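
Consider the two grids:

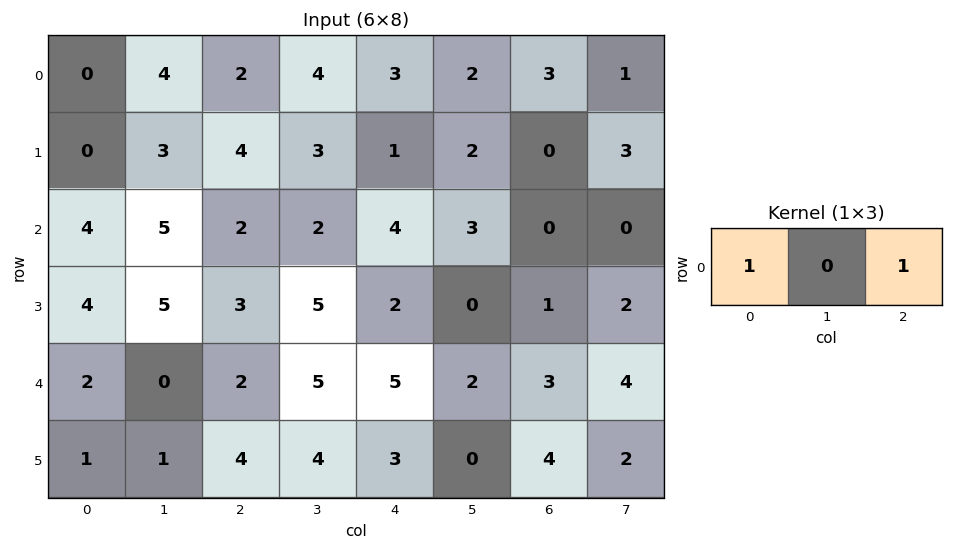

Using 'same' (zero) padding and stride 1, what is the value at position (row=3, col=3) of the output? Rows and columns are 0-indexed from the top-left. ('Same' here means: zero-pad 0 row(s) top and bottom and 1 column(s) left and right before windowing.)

The receptive field on the zero-padded input at this output position is [3 5 2]. Elementwise product with the kernel and sum: 3·1 + 2·1.

5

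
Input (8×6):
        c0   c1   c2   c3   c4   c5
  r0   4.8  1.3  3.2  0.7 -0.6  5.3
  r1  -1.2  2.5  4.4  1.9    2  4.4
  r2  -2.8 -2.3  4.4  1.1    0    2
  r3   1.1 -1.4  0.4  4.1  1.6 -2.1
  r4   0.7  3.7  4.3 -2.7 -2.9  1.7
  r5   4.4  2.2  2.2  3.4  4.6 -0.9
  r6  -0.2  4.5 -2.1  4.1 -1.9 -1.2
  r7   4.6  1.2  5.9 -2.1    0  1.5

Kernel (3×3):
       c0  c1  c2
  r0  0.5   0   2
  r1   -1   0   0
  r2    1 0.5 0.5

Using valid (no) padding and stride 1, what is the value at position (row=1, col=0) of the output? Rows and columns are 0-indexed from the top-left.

11.6

The receptive field on the input at this output position is [-1.2 2.5 4.4 / -2.8 -2.3 4.4 / 1.1 -1.4 0.4]. Elementwise product with the kernel and sum: -1.2·0.5 + 4.4·2 + -2.8·-1 + 1.1·1 + -1.4·0.5 + 0.4·0.5.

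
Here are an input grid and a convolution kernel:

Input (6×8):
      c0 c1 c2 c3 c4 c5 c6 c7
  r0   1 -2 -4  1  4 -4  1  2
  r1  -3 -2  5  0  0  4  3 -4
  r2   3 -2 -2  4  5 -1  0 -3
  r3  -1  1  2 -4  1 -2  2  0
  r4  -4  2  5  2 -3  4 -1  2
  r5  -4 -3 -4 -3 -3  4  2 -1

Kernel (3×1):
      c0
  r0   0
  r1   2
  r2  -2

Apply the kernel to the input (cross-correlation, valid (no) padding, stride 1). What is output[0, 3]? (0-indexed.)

The receptive field on the input at this output position is [1 / 0 / 4]. Elementwise product with the kernel and sum: 0·2 + 4·-2.

-8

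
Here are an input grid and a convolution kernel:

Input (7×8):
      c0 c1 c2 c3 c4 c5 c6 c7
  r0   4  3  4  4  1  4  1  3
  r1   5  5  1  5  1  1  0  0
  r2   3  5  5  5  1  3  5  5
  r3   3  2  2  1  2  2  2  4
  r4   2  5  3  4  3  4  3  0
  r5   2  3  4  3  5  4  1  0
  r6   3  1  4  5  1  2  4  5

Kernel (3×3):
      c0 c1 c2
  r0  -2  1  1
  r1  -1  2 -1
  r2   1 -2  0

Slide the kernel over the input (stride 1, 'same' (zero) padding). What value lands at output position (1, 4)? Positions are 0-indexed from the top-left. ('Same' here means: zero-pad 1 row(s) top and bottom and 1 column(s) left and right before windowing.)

-4

The receptive field on the zero-padded input at this output position is [4 1 4 / 5 1 1 / 5 1 3]. Elementwise product with the kernel and sum: 4·-2 + 1·1 + 4·1 + 5·-1 + 1·2 + 1·-1 + 5·1 + 1·-2.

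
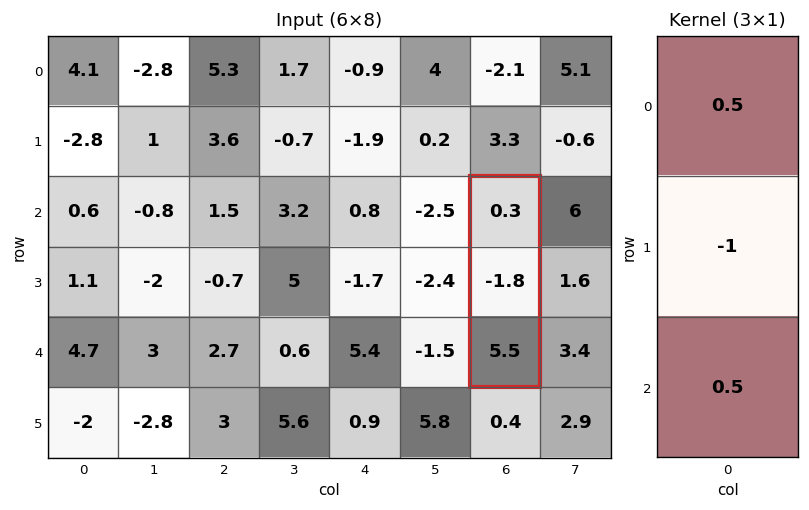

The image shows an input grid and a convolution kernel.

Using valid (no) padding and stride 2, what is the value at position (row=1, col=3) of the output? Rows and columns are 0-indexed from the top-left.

4.7

The receptive field on the input at this output position is [0.3 / -1.8 / 5.5]. Elementwise product with the kernel and sum: 0.3·0.5 + -1.8·-1 + 5.5·0.5.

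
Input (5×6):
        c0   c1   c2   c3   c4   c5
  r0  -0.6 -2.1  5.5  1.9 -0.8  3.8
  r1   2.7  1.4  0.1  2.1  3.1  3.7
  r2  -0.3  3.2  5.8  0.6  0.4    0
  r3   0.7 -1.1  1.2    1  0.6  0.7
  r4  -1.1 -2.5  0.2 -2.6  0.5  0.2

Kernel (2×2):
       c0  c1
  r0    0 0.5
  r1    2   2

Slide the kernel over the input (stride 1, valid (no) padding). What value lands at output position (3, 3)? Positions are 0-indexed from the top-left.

-3.9

The receptive field on the input at this output position is [1 0.6 / -2.6 0.5]. Elementwise product with the kernel and sum: 0.6·0.5 + -2.6·2 + 0.5·2.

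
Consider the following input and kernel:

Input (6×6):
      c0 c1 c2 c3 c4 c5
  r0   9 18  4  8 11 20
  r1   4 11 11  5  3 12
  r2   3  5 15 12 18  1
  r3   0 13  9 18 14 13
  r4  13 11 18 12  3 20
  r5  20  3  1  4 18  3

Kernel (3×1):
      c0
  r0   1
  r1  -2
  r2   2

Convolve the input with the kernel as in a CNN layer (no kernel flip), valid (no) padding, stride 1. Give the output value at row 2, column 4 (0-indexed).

The receptive field on the input at this output position is [18 / 14 / 3]. Elementwise product with the kernel and sum: 18·1 + 14·-2 + 3·2.

-4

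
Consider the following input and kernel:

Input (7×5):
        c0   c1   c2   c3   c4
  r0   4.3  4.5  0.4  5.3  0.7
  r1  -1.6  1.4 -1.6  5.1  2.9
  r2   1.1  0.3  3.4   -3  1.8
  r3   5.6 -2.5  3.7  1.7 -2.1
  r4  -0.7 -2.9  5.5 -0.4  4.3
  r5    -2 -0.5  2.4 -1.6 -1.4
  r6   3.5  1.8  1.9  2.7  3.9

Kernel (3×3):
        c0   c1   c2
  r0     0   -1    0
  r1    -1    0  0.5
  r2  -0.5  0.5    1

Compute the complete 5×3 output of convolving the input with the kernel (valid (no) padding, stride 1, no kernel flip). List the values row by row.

-0.7 -0.7 -3.65
-1.15 4.6 -10.7
0.35 3.75 -0.4
9.1 -1.15 -8.45
7.15 -3.05 1.6

Output[0,0]: The receptive field on the input at this output position is [4.3 4.5 0.4 / -1.6 1.4 -1.6 / 1.1 0.3 3.4]. Elementwise product with the kernel and sum: 4.5·-1 + -1.6·-1 + -1.6·0.5 + 1.1·-0.5 + 0.3·0.5 + 3.4·1.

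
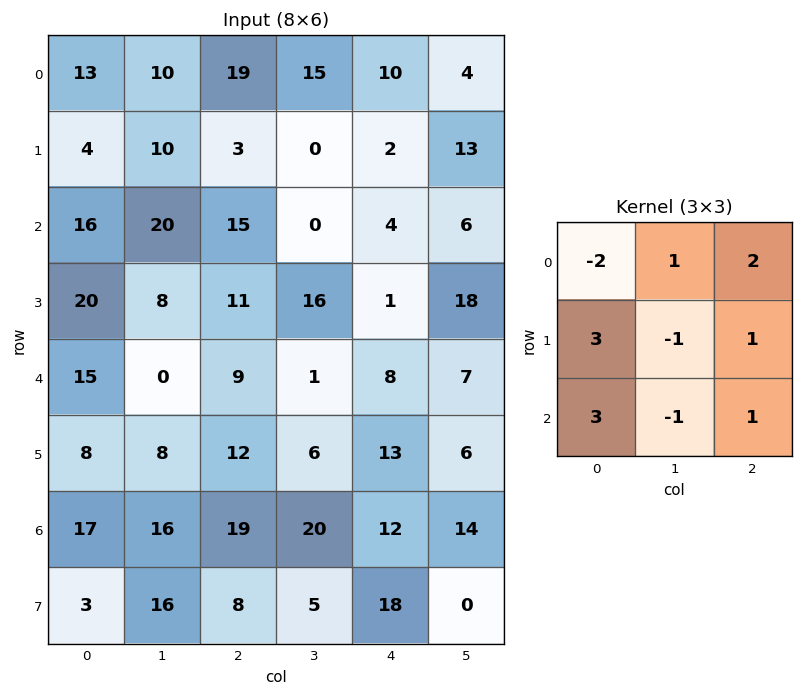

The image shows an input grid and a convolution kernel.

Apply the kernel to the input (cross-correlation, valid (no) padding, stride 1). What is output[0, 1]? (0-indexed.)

The receptive field on the input at this output position is [10 19 15 / 10 3 0 / 20 15 0]. Elementwise product with the kernel and sum: 10·-2 + 19·1 + 15·2 + 10·3 + 3·-1 + 0·1 + 20·3 + 15·-1 + 0·1.

101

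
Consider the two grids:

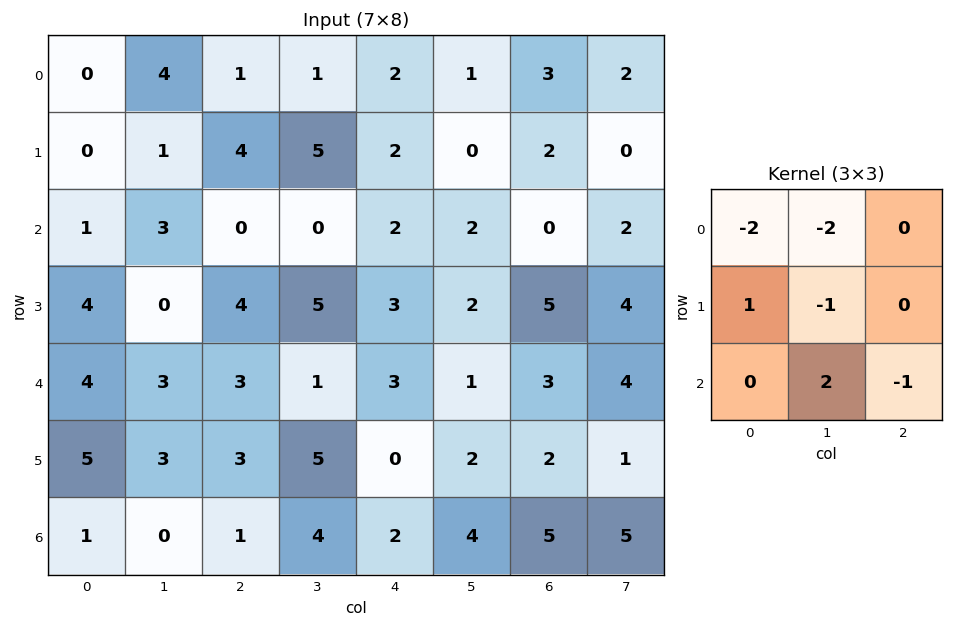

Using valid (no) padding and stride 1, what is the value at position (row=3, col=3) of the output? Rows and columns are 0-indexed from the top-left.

The receptive field on the input at this output position is [5 3 2 / 1 3 1 / 5 0 2]. Elementwise product with the kernel and sum: 5·-2 + 3·-2 + 1·1 + 3·-1 + 0·2 + 2·-1.

-20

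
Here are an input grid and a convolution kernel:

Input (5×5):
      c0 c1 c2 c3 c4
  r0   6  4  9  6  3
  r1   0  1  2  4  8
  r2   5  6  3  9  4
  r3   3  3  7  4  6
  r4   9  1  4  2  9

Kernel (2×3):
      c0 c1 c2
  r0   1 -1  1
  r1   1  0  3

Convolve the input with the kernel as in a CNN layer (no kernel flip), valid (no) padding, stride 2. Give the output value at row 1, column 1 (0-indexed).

23

The receptive field on the input at this output position is [3 9 4 / 7 4 6]. Elementwise product with the kernel and sum: 3·1 + 9·-1 + 4·1 + 7·1 + 6·3.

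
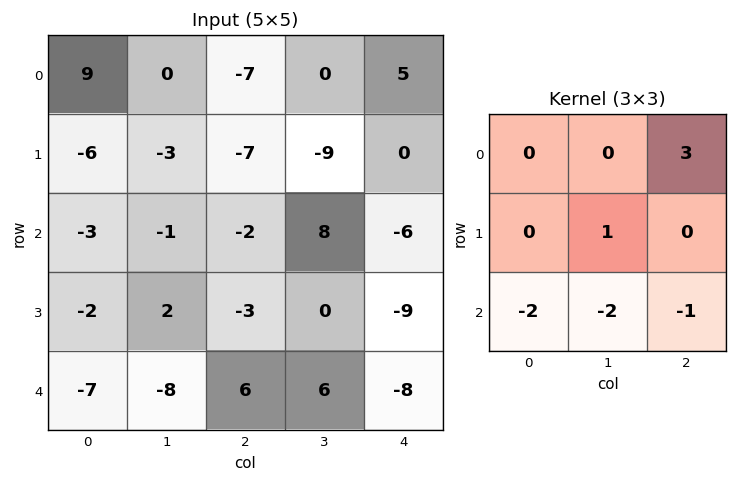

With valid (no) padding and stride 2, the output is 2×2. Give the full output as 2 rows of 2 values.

Output[0,0]: The receptive field on the input at this output position is [9 0 -7 / -6 -3 -7 / -3 -1 -2]. Elementwise product with the kernel and sum: -7·3 + -3·1 + -3·-2 + -1·-2 + -2·-1.

-14 0
20 -34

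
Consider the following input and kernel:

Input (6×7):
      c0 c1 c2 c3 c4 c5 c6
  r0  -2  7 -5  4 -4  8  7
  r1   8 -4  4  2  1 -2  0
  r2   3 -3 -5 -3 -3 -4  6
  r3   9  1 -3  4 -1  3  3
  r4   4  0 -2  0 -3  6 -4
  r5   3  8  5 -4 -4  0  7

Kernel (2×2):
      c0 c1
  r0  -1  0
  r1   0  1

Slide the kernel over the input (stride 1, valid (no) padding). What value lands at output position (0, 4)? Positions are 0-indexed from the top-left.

2

The receptive field on the input at this output position is [-4 8 / 1 -2]. Elementwise product with the kernel and sum: -4·-1 + -2·1.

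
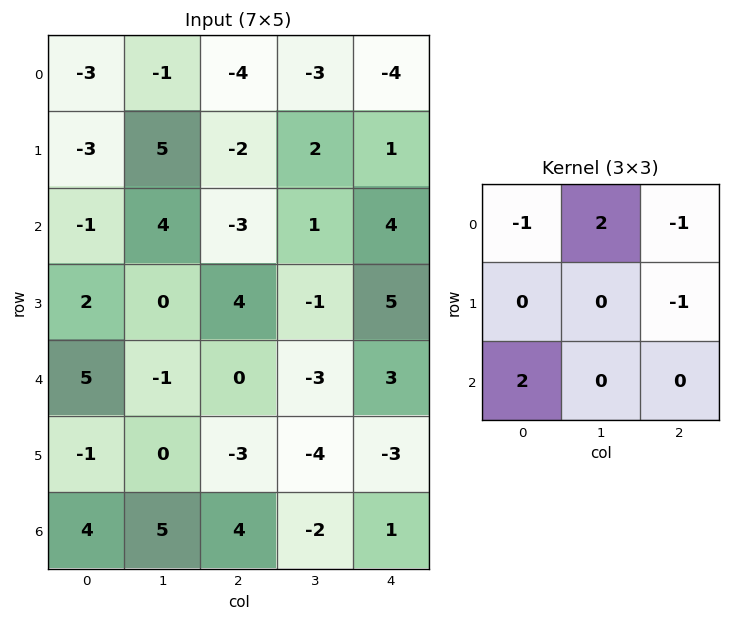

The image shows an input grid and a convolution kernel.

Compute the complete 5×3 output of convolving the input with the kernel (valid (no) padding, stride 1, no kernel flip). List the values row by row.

Output[0,0]: The receptive field on the input at this output position is [-3 -1 -4 / -3 5 -2 / -1 4 -3]. Elementwise product with the kernel and sum: -3·-1 + -1·2 + -4·-1 + -2·-1 + -1·2.

5 2 -5
22 -12 9
18 -12 -4
-8 12 -20
4 18 2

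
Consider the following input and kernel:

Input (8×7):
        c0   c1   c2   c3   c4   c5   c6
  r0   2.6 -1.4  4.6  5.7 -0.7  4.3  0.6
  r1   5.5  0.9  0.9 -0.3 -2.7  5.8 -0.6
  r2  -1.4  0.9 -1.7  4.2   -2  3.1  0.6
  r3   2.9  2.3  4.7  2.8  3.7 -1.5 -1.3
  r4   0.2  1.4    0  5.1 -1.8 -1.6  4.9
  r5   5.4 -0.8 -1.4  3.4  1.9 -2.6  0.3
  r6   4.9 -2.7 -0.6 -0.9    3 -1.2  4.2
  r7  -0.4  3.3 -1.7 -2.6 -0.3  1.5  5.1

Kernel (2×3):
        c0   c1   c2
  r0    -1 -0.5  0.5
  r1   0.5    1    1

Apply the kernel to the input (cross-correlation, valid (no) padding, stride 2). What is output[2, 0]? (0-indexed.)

-0.4

The receptive field on the input at this output position is [0.2 1.4 0 / 5.4 -0.8 -1.4]. Elementwise product with the kernel and sum: 0.2·-1 + 1.4·-0.5 + 0·0.5 + 5.4·0.5 + -0.8·1 + -1.4·1.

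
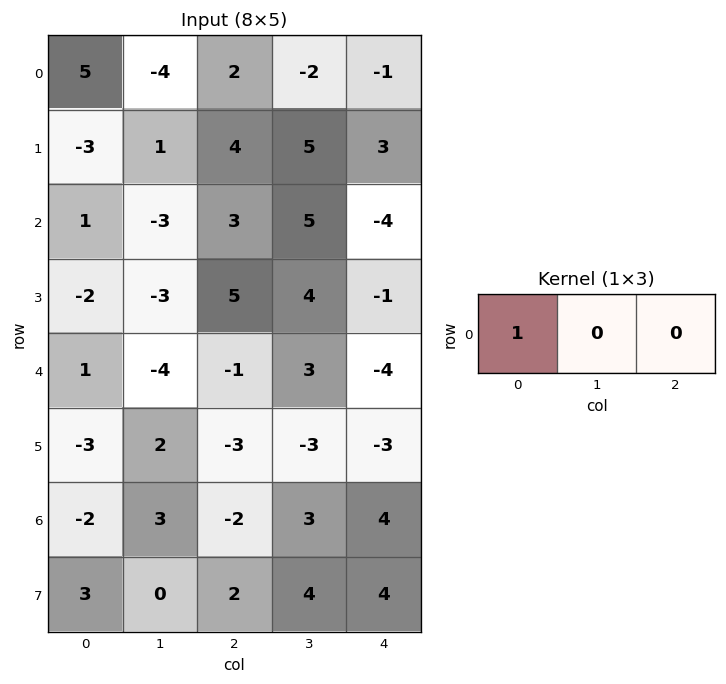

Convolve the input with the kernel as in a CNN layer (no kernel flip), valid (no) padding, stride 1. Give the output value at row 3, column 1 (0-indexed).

-3

The receptive field on the input at this output position is [-3 5 4]. Elementwise product with the kernel and sum: -3·1.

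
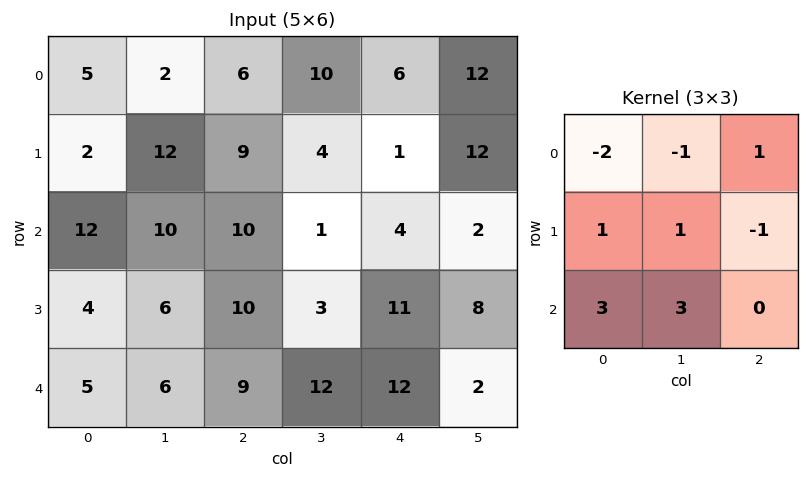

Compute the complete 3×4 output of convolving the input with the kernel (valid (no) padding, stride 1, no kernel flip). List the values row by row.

Output[0,0]: The receptive field on the input at this output position is [5 2 6 / 2 12 9 / 12 10 10]. Elementwise product with the kernel and sum: 5·-2 + 2·-1 + 6·1 + 2·1 + 12·1 + 9·-1 + 12·3 + 10·3.
Output[0,1]: The receptive field on the input at this output position is [2 6 10 / 12 9 4 / 10 10 1]. Elementwise product with the kernel and sum: 2·-2 + 6·-1 + 10·1 + 12·1 + 9·1 + 4·-1 + 10·3 + 10·3.

65 77 29 -6
35 38 25 48
9 29 48 74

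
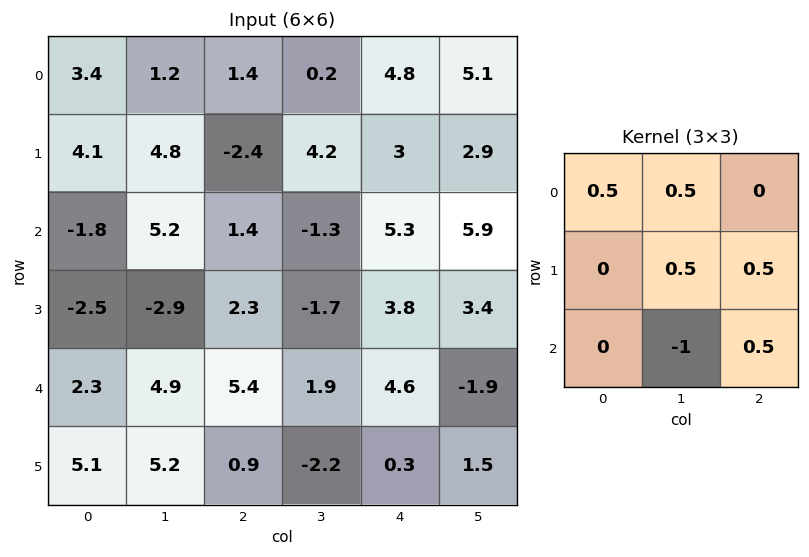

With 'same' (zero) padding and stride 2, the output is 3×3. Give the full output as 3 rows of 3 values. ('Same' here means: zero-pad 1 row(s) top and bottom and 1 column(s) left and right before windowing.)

Output[0,0]: The receptive field on the zero-padded input at this output position is [0 0 0 / 0 3.4 1.2 / 0 4.1 4.8]. Elementwise product with the kernel and sum: 0·0.5 + 0·0.5 + 3.4·0.5 + 1.2·0.5 + 4.1·-1 + 4.8·0.5.
Output[0,1]: The receptive field on the zero-padded input at this output position is [0 0 0 / 1.2 1.4 0.2 / 4.8 -2.4 4.2]. Elementwise product with the kernel and sum: 0·0.5 + 0·0.5 + 1.4·0.5 + 0.2·0.5 + -2.4·-1 + 4.2·0.5.

0.6 5.3 3.4
4.8 -1.9 7.1
-0.15 1.35 2.85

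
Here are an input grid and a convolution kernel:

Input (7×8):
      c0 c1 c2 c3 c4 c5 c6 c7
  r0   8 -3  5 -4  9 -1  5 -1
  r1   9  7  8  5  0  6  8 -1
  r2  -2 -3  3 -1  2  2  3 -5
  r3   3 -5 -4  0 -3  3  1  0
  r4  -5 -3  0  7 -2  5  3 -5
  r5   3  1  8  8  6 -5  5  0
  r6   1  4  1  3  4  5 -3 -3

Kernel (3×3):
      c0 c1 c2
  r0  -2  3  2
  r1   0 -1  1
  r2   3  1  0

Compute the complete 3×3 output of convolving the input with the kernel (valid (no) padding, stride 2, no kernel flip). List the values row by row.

-23 -1 -1
-16 -1 5
15 21 52

Output[0,0]: The receptive field on the input at this output position is [8 -3 5 / 9 7 8 / -2 -3 3]. Elementwise product with the kernel and sum: 8·-2 + -3·3 + 5·2 + 7·-1 + 8·1 + -2·3 + -3·1.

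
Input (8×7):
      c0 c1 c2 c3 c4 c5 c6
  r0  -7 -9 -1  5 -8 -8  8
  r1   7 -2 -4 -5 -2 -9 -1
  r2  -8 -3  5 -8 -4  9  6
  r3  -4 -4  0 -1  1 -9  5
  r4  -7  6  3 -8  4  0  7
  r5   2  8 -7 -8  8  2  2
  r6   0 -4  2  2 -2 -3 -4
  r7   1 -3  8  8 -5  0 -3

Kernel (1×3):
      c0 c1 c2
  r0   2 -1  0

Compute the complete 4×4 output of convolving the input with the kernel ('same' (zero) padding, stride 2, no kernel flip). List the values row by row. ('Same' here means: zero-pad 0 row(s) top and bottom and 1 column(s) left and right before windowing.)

7 -17 18 -24
8 -11 -12 12
7 9 -20 -7
0 -10 6 -2

Output[0,0]: The receptive field on the zero-padded input at this output position is [0 -7 -9]. Elementwise product with the kernel and sum: 0·2 + -7·-1.
Output[0,1]: The receptive field on the zero-padded input at this output position is [-9 -1 5]. Elementwise product with the kernel and sum: -9·2 + -1·-1.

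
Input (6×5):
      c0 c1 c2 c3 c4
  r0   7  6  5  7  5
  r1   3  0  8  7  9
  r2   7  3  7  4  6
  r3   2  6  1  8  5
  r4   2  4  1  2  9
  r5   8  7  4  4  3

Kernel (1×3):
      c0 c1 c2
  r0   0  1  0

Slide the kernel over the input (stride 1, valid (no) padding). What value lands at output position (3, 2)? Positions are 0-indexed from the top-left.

8

The receptive field on the input at this output position is [1 8 5]. Elementwise product with the kernel and sum: 8·1.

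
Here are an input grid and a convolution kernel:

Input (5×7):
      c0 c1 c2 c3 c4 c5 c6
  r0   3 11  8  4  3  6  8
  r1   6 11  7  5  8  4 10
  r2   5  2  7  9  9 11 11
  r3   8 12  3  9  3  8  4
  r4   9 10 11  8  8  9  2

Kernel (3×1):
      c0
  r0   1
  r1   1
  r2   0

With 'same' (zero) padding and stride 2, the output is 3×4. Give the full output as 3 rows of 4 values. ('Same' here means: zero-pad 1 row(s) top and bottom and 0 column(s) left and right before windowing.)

3 8 3 8
11 14 17 21
17 14 11 6

Output[0,0]: The receptive field on the zero-padded input at this output position is [0 / 3 / 6]. Elementwise product with the kernel and sum: 0·1 + 3·1.
Output[0,1]: The receptive field on the zero-padded input at this output position is [0 / 8 / 7]. Elementwise product with the kernel and sum: 0·1 + 8·1.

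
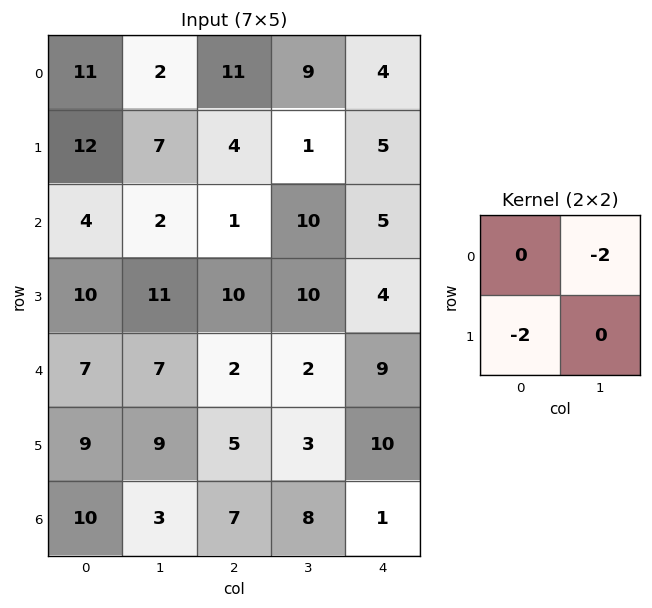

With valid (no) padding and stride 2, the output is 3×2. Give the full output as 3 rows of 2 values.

-28 -26
-24 -40
-32 -14

Output[0,0]: The receptive field on the input at this output position is [11 2 / 12 7]. Elementwise product with the kernel and sum: 2·-2 + 12·-2.
Output[0,1]: The receptive field on the input at this output position is [11 9 / 4 1]. Elementwise product with the kernel and sum: 9·-2 + 4·-2.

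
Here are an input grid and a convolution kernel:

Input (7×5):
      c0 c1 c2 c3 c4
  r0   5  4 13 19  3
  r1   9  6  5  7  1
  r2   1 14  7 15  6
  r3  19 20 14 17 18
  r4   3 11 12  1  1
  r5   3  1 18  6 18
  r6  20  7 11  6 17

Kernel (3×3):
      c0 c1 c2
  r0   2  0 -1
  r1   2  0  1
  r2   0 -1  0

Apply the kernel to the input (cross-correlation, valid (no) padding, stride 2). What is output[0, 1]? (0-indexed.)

The receptive field on the input at this output position is [13 19 3 / 5 7 1 / 7 15 6]. Elementwise product with the kernel and sum: 13·2 + 3·-1 + 5·2 + 1·1 + 15·-1.

19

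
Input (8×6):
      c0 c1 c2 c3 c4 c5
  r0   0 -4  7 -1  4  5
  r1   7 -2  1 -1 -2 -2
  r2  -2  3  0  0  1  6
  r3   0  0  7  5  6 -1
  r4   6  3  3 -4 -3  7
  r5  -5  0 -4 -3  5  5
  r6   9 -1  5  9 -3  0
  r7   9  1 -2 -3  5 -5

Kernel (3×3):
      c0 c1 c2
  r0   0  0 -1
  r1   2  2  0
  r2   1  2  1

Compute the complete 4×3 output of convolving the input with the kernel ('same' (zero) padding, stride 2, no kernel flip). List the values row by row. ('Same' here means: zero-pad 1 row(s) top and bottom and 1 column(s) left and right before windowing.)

Output[0,0]: The receptive field on the zero-padded input at this output position is [0 0 0 / 0 0 -4 / 0 7 -2]. Elementwise product with the kernel and sum: 0·-1 + 0·2 + 0·2 + 0·1 + 7·2 + -2·1.

12 5 -1
-2 26 20
2 -4 -1
37 5 9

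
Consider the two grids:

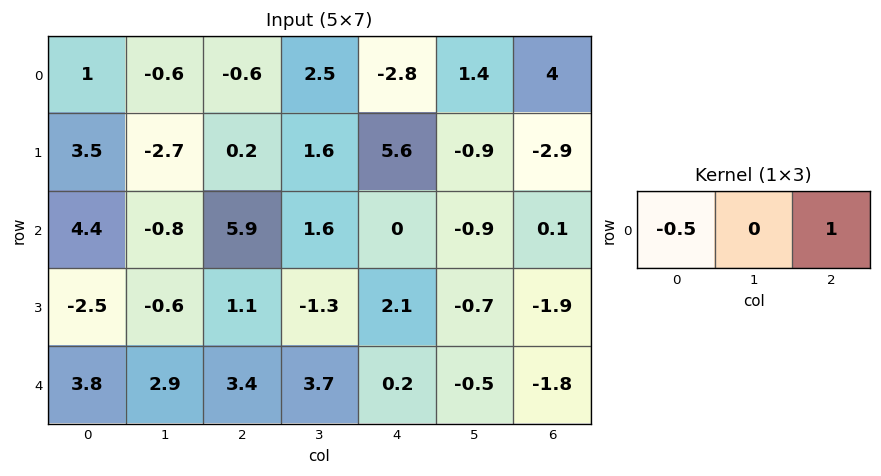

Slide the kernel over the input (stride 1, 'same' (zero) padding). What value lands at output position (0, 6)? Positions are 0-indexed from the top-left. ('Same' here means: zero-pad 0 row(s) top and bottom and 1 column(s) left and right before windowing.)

The receptive field on the zero-padded input at this output position is [1.4 4 0]. Elementwise product with the kernel and sum: 1.4·-0.5 + 0·1.

-0.7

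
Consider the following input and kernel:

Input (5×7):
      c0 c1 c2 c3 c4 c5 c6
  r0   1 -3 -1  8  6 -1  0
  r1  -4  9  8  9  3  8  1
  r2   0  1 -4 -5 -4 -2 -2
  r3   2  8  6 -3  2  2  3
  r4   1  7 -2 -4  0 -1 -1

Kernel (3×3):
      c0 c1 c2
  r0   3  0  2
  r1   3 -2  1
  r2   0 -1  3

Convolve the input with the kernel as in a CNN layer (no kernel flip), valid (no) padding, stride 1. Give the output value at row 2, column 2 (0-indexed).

10

The receptive field on the input at this output position is [-4 -5 -4 / 6 -3 2 / -2 -4 0]. Elementwise product with the kernel and sum: -4·3 + -4·2 + 6·3 + -3·-2 + 2·1 + -4·-1 + 0·3.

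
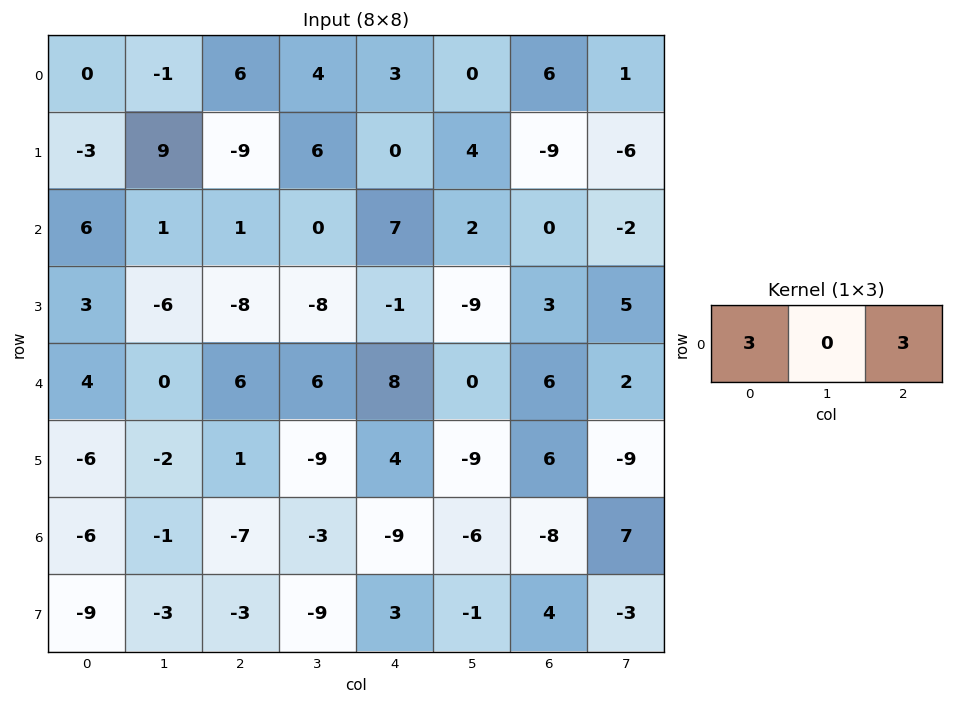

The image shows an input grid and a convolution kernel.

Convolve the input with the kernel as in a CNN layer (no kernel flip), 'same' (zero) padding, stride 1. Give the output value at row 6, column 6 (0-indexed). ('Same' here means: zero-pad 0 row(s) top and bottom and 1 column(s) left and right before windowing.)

3

The receptive field on the zero-padded input at this output position is [-6 -8 7]. Elementwise product with the kernel and sum: -6·3 + 7·3.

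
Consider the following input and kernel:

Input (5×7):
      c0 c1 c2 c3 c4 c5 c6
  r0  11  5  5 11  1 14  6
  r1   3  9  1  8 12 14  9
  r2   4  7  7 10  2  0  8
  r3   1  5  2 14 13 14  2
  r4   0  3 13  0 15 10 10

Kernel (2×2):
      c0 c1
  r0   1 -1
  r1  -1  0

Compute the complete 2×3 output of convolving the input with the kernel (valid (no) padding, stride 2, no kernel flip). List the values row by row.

3 -7 -25
-4 -5 -11

Output[0,0]: The receptive field on the input at this output position is [11 5 / 3 9]. Elementwise product with the kernel and sum: 11·1 + 5·-1 + 3·-1.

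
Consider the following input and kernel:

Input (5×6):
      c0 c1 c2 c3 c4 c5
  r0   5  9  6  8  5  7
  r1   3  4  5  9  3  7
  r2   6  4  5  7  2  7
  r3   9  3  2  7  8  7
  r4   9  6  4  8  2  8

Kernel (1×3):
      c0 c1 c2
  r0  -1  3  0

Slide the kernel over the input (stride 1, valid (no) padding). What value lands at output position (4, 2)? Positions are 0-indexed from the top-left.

20

The receptive field on the input at this output position is [4 8 2]. Elementwise product with the kernel and sum: 4·-1 + 8·3.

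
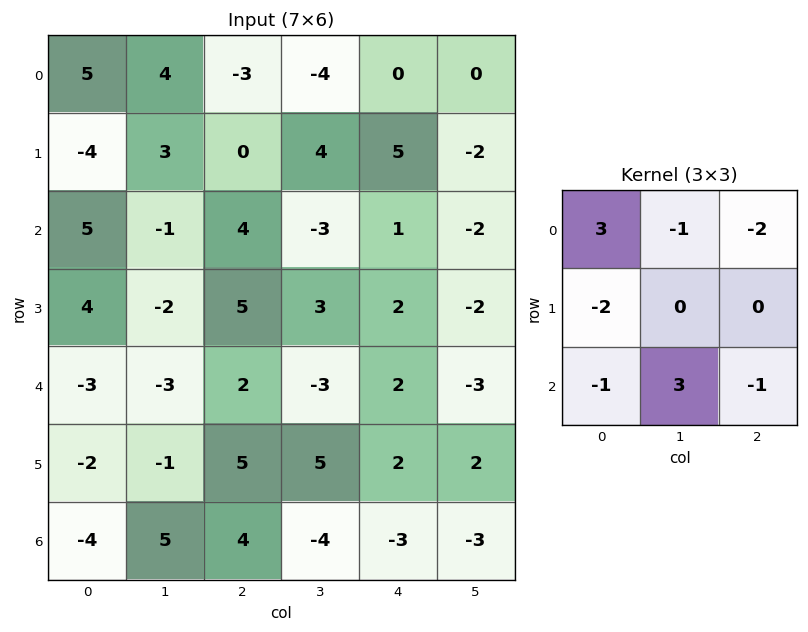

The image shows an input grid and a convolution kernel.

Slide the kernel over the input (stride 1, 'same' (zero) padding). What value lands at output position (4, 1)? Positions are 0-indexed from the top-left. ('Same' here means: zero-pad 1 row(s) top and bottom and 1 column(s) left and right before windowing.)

4

The receptive field on the zero-padded input at this output position is [4 -2 5 / -3 -3 2 / -2 -1 5]. Elementwise product with the kernel and sum: 4·3 + -2·-1 + 5·-2 + -3·-2 + -2·-1 + -1·3 + 5·-1.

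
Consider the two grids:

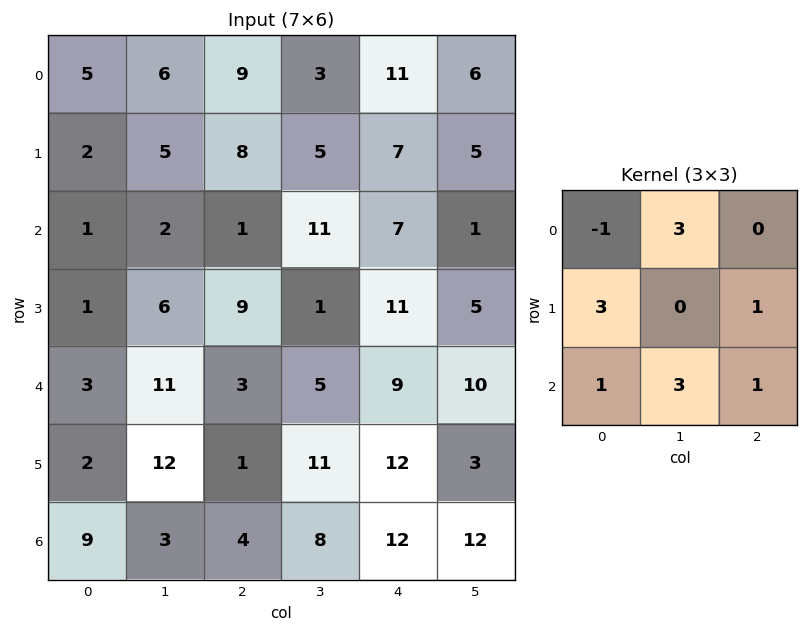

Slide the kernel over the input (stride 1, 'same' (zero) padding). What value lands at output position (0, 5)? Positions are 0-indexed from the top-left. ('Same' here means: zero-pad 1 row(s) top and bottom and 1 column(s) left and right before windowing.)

55

The receptive field on the zero-padded input at this output position is [0 0 0 / 11 6 0 / 7 5 0]. Elementwise product with the kernel and sum: 0·-1 + 0·3 + 11·3 + 0·1 + 7·1 + 5·3 + 0·1.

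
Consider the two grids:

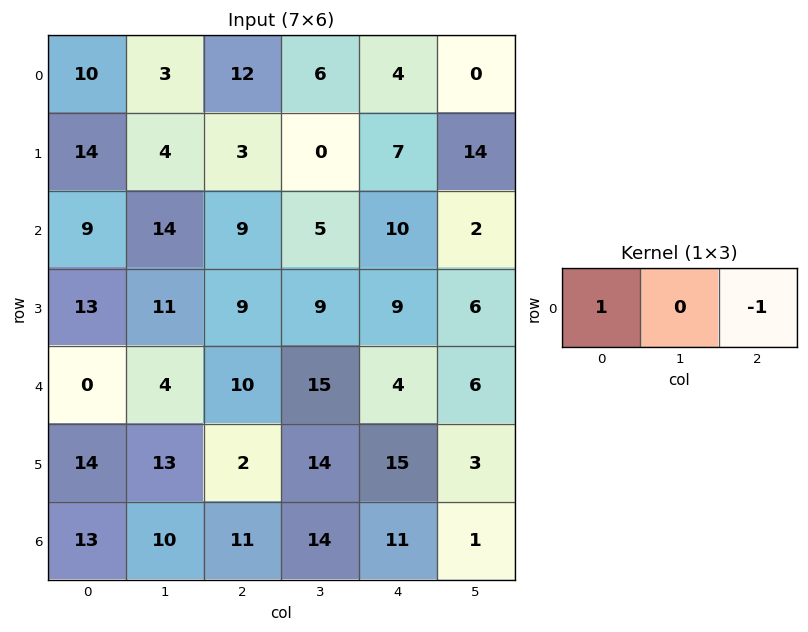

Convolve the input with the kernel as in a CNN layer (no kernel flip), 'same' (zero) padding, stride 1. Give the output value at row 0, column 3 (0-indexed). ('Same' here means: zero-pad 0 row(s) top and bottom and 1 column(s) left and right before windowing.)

The receptive field on the zero-padded input at this output position is [12 6 4]. Elementwise product with the kernel and sum: 12·1 + 4·-1.

8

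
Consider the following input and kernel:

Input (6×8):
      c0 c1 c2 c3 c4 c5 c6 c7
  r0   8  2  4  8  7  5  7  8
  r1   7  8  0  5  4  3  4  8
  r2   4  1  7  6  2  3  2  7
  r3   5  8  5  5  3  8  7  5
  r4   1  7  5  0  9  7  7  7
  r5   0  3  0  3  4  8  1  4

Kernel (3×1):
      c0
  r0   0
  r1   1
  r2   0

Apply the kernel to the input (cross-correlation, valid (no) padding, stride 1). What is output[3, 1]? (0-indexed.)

The receptive field on the input at this output position is [8 / 7 / 3]. Elementwise product with the kernel and sum: 7·1.

7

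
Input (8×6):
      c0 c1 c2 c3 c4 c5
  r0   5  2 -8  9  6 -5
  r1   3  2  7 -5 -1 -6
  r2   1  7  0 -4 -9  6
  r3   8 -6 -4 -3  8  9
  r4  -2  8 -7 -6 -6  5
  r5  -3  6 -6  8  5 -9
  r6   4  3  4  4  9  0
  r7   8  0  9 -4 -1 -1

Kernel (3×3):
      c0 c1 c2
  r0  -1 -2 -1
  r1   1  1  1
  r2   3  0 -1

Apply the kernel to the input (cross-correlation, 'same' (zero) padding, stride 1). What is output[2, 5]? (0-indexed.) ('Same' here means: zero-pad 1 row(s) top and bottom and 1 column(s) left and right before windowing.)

The receptive field on the zero-padded input at this output position is [-1 -6 0 / -9 6 0 / 8 9 0]. Elementwise product with the kernel and sum: -1·-1 + -6·-2 + 0·-1 + -9·1 + 6·1 + 0·1 + 8·3 + 0·-1.

34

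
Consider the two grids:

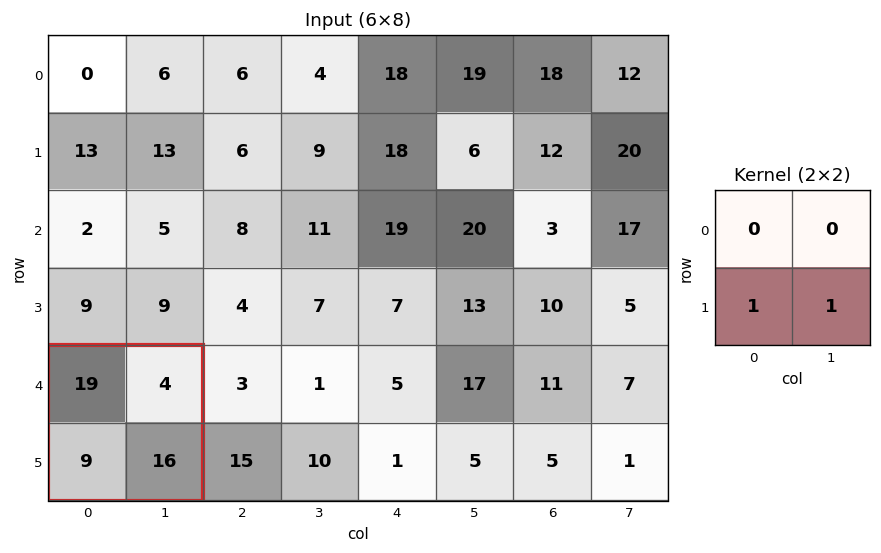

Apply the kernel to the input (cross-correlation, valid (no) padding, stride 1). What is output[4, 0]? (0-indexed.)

The receptive field on the input at this output position is [19 4 / 9 16]. Elementwise product with the kernel and sum: 9·1 + 16·1.

25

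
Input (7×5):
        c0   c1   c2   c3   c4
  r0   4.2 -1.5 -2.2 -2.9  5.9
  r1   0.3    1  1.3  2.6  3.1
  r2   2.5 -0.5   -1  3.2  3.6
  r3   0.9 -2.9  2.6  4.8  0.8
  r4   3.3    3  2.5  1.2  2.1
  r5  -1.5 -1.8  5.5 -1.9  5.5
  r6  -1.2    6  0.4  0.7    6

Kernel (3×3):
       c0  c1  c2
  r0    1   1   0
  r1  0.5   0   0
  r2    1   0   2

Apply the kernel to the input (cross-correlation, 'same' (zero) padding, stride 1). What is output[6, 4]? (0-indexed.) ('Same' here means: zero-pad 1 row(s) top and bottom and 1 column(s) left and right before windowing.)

3.95

The receptive field on the zero-padded input at this output position is [-1.9 5.5 0 / 0.7 6 0 / 0 0 0]. Elementwise product with the kernel and sum: -1.9·1 + 5.5·1 + 0.7·0.5 + 0·1 + 0·2.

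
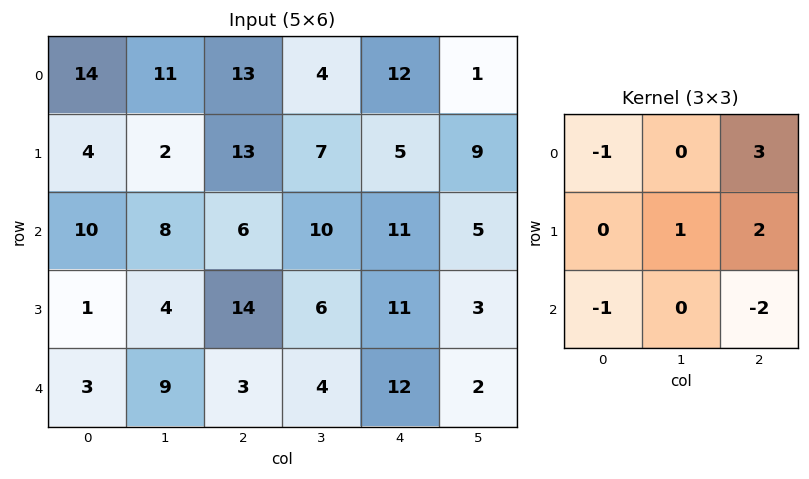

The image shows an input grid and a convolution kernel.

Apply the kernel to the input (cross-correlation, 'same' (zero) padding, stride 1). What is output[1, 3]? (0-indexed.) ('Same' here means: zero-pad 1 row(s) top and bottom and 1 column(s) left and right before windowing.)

12

The receptive field on the zero-padded input at this output position is [13 4 12 / 13 7 5 / 6 10 11]. Elementwise product with the kernel and sum: 13·-1 + 12·3 + 7·1 + 5·2 + 6·-1 + 11·-2.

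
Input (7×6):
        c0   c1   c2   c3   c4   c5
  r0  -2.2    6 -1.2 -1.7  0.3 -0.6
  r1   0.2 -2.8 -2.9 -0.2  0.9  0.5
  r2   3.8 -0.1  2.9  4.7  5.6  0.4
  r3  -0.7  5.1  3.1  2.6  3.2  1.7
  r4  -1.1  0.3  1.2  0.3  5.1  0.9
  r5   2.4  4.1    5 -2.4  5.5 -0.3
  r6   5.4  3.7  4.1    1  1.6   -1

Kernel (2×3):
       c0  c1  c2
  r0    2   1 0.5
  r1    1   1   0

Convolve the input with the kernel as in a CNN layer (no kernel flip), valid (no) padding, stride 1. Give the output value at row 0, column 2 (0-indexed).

The receptive field on the input at this output position is [-1.2 -1.7 0.3 / -2.9 -0.2 0.9]. Elementwise product with the kernel and sum: -1.2·2 + -1.7·1 + 0.3·0.5 + -2.9·1 + -0.2·1.

-7.05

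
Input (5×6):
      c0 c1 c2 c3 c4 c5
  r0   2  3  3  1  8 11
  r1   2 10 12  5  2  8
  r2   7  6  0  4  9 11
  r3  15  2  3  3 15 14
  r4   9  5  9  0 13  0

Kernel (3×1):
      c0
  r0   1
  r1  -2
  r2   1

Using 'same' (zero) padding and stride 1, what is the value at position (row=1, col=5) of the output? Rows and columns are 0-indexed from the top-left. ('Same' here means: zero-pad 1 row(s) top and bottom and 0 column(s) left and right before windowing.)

The receptive field on the zero-padded input at this output position is [11 / 8 / 11]. Elementwise product with the kernel and sum: 11·1 + 8·-2 + 11·1.

6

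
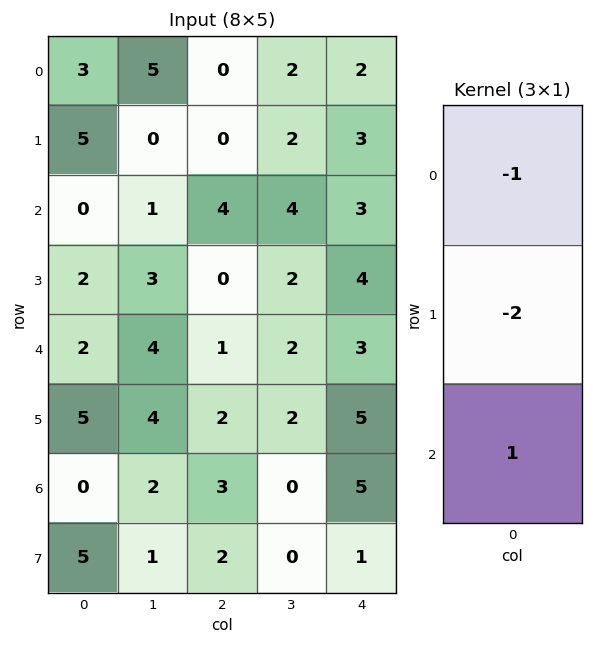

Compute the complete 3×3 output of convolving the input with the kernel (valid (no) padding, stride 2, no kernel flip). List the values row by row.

Output[0,0]: The receptive field on the input at this output position is [3 / 5 / 0]. Elementwise product with the kernel and sum: 3·-1 + 5·-2 + 0·1.

-13 4 -5
-2 -3 -8
-12 -2 -8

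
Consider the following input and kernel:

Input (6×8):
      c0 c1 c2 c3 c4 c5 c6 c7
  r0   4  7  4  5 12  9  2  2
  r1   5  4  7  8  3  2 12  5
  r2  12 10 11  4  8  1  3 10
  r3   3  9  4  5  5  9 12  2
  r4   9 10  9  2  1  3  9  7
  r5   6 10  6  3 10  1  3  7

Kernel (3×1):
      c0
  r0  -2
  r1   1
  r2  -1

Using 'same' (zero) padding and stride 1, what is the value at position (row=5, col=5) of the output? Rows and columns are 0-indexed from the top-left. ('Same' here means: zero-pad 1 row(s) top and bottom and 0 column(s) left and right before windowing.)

-5

The receptive field on the zero-padded input at this output position is [3 / 1 / 0]. Elementwise product with the kernel and sum: 3·-2 + 1·1 + 0·-1.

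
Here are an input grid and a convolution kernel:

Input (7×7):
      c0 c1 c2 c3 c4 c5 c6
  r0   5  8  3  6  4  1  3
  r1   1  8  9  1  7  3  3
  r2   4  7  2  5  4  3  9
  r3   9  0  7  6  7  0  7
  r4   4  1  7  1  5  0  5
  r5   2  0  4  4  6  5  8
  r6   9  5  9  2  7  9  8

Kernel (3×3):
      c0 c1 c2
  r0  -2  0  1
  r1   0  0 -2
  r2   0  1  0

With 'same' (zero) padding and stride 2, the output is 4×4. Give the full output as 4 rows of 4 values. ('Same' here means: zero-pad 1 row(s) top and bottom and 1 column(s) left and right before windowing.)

-15 -3 5 3
3 -18 2 1
0 8 -6 8
-10 0 -21 -10

Output[0,0]: The receptive field on the zero-padded input at this output position is [0 0 0 / 0 5 8 / 0 1 8]. Elementwise product with the kernel and sum: 0·-2 + 0·1 + 8·-2 + 1·1.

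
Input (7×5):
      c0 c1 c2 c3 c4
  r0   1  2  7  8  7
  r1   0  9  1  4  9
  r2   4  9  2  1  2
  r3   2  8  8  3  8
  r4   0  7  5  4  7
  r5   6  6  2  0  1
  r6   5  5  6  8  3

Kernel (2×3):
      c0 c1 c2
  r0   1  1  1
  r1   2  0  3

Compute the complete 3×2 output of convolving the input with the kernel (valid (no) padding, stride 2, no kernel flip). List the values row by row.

Output[0,0]: The receptive field on the input at this output position is [1 2 7 / 0 9 1]. Elementwise product with the kernel and sum: 1·1 + 2·1 + 7·1 + 0·2 + 1·3.

13 51
43 45
30 23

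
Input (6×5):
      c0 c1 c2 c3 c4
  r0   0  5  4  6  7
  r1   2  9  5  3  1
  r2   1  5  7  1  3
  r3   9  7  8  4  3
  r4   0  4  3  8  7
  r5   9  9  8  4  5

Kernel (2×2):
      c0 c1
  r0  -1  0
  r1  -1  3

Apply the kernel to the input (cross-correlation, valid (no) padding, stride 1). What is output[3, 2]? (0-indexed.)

The receptive field on the input at this output position is [8 4 / 3 8]. Elementwise product with the kernel and sum: 8·-1 + 3·-1 + 8·3.

13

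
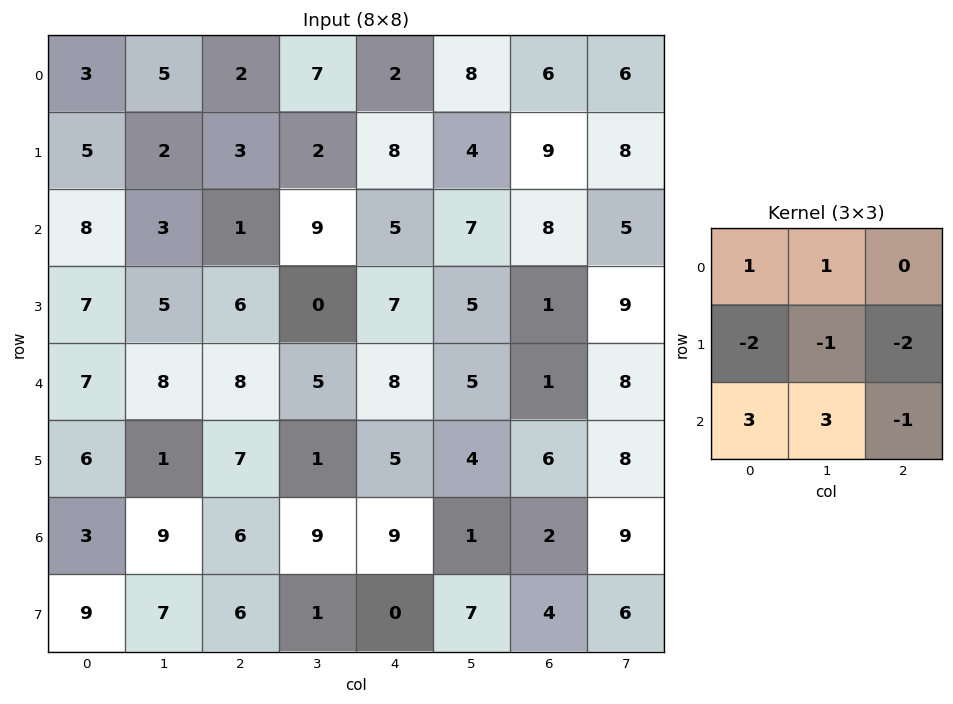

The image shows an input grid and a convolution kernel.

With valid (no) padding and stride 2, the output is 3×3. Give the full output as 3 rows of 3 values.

22 10 0
17 15 29
18 24 15

Output[0,0]: The receptive field on the input at this output position is [3 5 2 / 5 2 3 / 8 3 1]. Elementwise product with the kernel and sum: 3·1 + 5·1 + 5·-2 + 2·-1 + 3·-2 + 8·3 + 3·3 + 1·-1.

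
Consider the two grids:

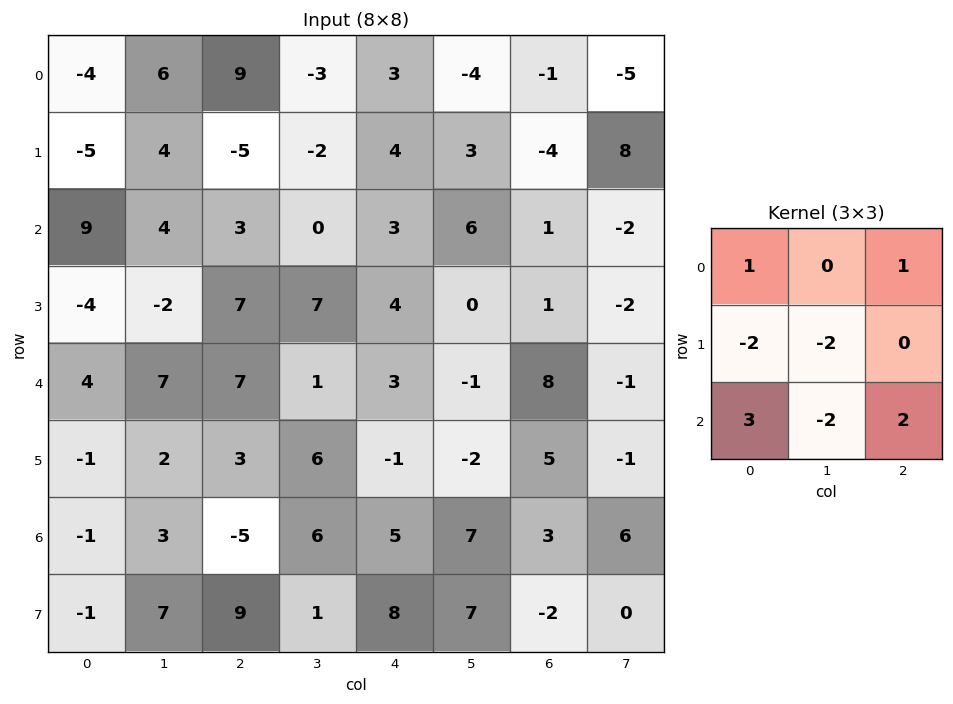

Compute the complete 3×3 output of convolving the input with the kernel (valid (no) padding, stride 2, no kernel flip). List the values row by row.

Output[0,0]: The receptive field on the input at this output position is [-4 6 9 / -5 4 -5 / 9 4 3]. Elementwise product with the kernel and sum: -4·1 + 9·1 + -5·-2 + 4·-2 + 9·3 + 4·-2 + 3·2.

32 41 -13
36 3 23
-10 -25 24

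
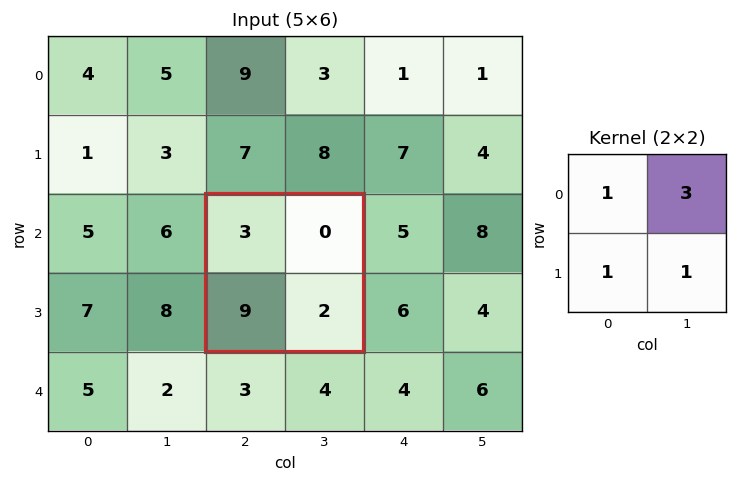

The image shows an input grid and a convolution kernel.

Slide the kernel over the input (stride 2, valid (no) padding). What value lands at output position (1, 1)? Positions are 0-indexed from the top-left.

The receptive field on the input at this output position is [3 0 / 9 2]. Elementwise product with the kernel and sum: 3·1 + 0·3 + 9·1 + 2·1.

14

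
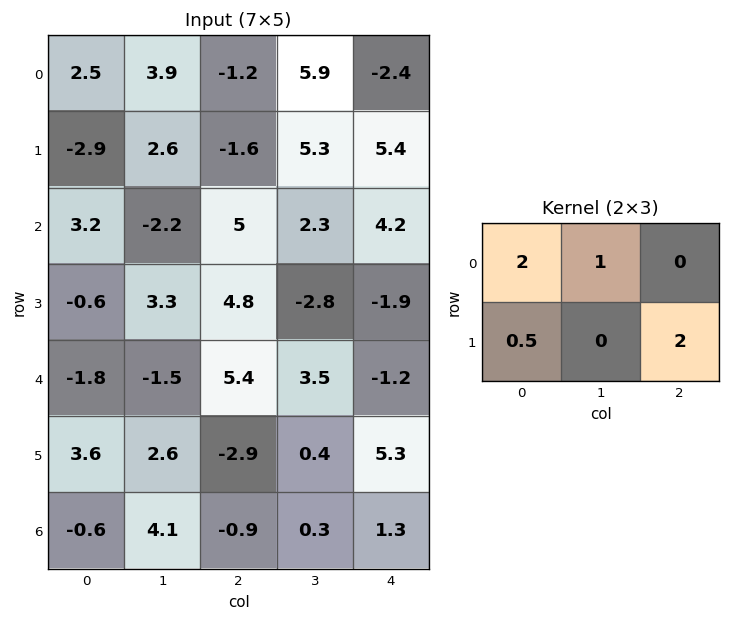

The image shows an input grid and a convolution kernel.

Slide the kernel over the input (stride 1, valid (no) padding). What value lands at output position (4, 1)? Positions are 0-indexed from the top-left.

4.5

The receptive field on the input at this output position is [-1.5 5.4 3.5 / 2.6 -2.9 0.4]. Elementwise product with the kernel and sum: -1.5·2 + 5.4·1 + 2.6·0.5 + 0.4·2.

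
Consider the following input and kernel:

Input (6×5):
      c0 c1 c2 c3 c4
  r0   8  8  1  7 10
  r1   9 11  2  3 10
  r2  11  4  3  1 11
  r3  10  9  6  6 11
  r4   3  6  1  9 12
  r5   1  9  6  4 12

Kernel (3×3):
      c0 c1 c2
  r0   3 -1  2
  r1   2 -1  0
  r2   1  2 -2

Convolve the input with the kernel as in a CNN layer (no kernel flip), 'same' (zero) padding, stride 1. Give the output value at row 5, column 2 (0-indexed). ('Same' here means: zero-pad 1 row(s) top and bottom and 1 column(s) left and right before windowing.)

The receptive field on the zero-padded input at this output position is [6 1 9 / 9 6 4 / 0 0 0]. Elementwise product with the kernel and sum: 6·3 + 1·-1 + 9·2 + 9·2 + 6·-1 + 0·1 + 0·2 + 0·-2.

47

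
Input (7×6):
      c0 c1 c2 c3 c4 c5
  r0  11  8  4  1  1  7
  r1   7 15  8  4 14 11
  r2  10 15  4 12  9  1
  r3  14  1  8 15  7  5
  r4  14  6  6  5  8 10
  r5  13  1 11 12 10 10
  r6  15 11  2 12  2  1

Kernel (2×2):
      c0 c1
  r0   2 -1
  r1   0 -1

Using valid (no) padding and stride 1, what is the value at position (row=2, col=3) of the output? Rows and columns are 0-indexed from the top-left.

The receptive field on the input at this output position is [12 9 / 15 7]. Elementwise product with the kernel and sum: 12·2 + 9·-1 + 7·-1.

8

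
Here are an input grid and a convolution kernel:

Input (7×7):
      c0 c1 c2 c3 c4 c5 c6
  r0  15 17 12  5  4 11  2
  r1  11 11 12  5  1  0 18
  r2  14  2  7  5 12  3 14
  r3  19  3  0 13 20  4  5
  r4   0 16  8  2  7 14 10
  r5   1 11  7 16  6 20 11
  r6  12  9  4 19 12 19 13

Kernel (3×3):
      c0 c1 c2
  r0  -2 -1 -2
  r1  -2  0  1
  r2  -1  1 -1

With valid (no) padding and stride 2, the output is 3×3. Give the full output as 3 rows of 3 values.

-100 -74 -30
-74 -36 -93
-34 -37 -55

Output[0,0]: The receptive field on the input at this output position is [15 17 12 / 11 11 12 / 14 2 7]. Elementwise product with the kernel and sum: 15·-2 + 17·-1 + 12·-2 + 11·-2 + 12·1 + 14·-1 + 2·1 + 7·-1.
Output[0,1]: The receptive field on the input at this output position is [12 5 4 / 12 5 1 / 7 5 12]. Elementwise product with the kernel and sum: 12·-2 + 5·-1 + 4·-2 + 12·-2 + 1·1 + 7·-1 + 5·1 + 12·-1.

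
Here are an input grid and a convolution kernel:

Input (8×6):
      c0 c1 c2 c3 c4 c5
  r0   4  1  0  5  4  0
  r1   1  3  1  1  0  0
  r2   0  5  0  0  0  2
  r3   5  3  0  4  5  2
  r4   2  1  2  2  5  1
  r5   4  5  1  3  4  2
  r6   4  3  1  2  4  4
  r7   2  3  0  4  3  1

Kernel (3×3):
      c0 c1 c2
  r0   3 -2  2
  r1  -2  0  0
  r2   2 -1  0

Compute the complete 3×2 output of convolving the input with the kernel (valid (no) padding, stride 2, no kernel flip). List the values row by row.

Output[0,0]: The receptive field on the input at this output position is [4 1 0 / 1 3 1 / 0 5 0]. Elementwise product with the kernel and sum: 4·3 + 1·-2 + 0·2 + 1·-2 + 0·2 + 5·-1.
Output[0,1]: The receptive field on the input at this output position is [0 5 4 / 1 1 0 / 0 0 0]. Elementwise product with the kernel and sum: 0·3 + 5·-2 + 4·2 + 1·-2 + 0·2 + 0·-1.

3 -4
-17 2
5 10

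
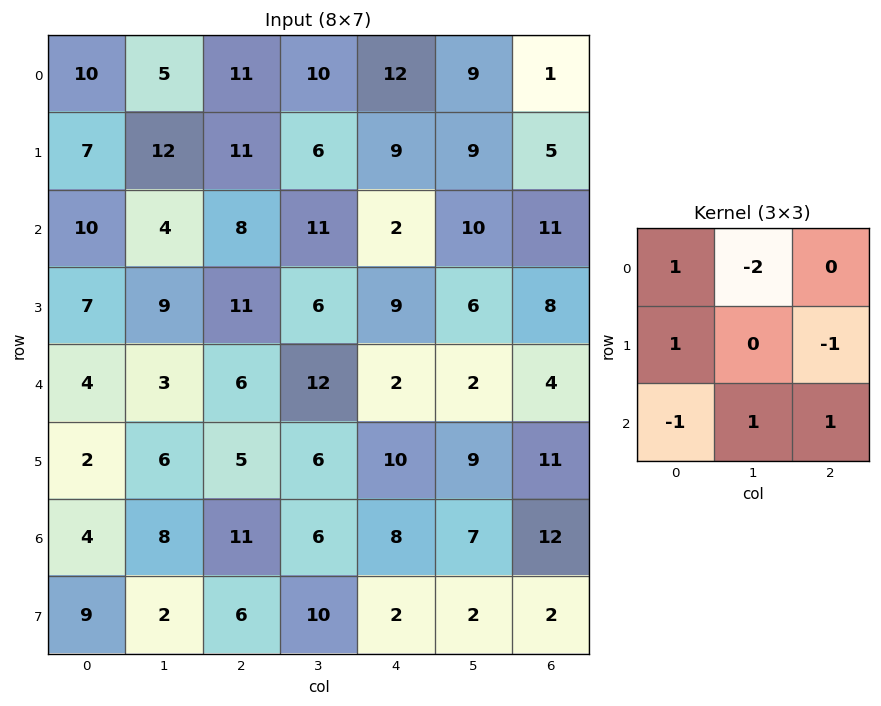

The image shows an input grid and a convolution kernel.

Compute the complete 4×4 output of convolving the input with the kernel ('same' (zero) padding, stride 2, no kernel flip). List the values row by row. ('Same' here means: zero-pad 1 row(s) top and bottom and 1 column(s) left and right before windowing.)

Output[0,0]: The receptive field on the zero-padded input at this output position is [0 0 0 / 0 10 5 / 0 7 12]. Elementwise product with the kernel and sum: 0·1 + 0·-2 + 0·1 + 5·-1 + 0·-1 + 7·1 + 12·1.
Output[0,1]: The receptive field on the zero-padded input at this output position is [0 0 0 / 5 11 10 / 12 11 6]. Elementwise product with the kernel and sum: 0·1 + 0·-2 + 5·1 + 10·-1 + 12·-1 + 11·1 + 6·1.

14 0 13 5
-2 -9 -2 11
-9 -17 11 -6
-1 12 -21 -6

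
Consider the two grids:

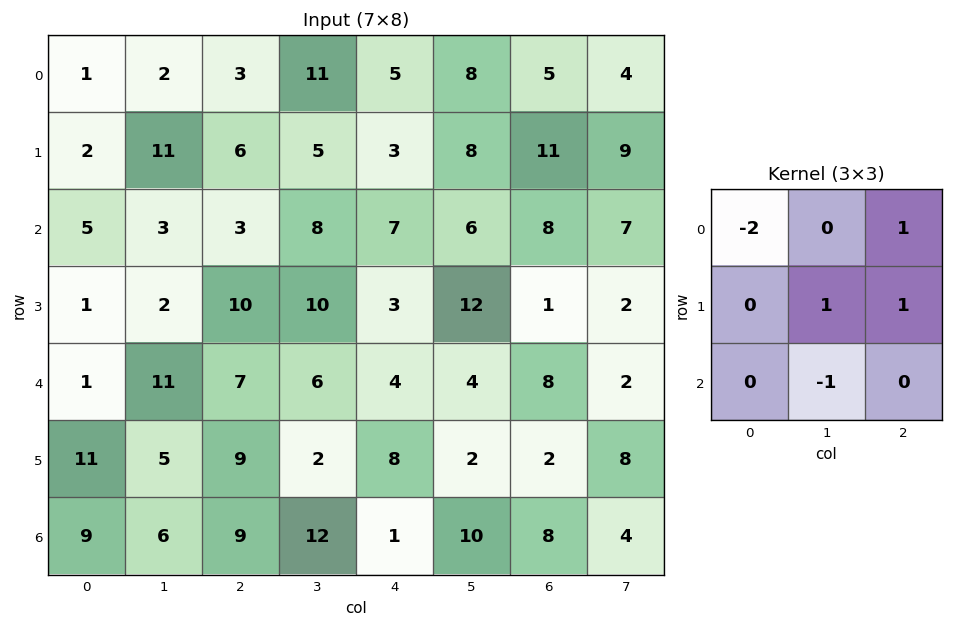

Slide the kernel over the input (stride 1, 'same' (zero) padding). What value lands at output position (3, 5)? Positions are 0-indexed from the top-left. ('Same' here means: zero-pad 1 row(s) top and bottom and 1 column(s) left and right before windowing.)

The receptive field on the zero-padded input at this output position is [7 6 8 / 3 12 1 / 4 4 8]. Elementwise product with the kernel and sum: 7·-2 + 8·1 + 12·1 + 1·1 + 4·-1.

3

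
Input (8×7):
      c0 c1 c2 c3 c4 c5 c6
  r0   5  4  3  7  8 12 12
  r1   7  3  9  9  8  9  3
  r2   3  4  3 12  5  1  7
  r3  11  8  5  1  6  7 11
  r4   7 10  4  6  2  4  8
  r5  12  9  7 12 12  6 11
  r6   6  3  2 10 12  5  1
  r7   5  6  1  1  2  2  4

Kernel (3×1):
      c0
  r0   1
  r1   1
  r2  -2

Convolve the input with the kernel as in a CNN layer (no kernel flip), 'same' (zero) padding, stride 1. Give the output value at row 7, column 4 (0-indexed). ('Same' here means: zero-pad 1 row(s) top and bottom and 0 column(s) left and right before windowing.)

The receptive field on the zero-padded input at this output position is [12 / 2 / 0]. Elementwise product with the kernel and sum: 12·1 + 2·1 + 0·-2.

14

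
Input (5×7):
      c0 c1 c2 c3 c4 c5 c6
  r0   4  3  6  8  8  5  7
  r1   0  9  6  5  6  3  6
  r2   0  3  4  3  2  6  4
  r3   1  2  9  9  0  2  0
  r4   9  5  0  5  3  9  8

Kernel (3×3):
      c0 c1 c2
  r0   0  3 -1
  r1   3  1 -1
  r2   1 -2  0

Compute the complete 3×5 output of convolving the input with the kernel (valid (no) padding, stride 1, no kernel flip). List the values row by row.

0 33 31 36 13
17 7 13 29 7
0 20 33 24 1

Output[0,0]: The receptive field on the input at this output position is [4 3 6 / 0 9 6 / 0 3 4]. Elementwise product with the kernel and sum: 3·3 + 6·-1 + 0·3 + 9·1 + 6·-1 + 0·1 + 3·-2.
Output[0,1]: The receptive field on the input at this output position is [3 6 8 / 9 6 5 / 3 4 3]. Elementwise product with the kernel and sum: 6·3 + 8·-1 + 9·3 + 6·1 + 5·-1 + 3·1 + 4·-2.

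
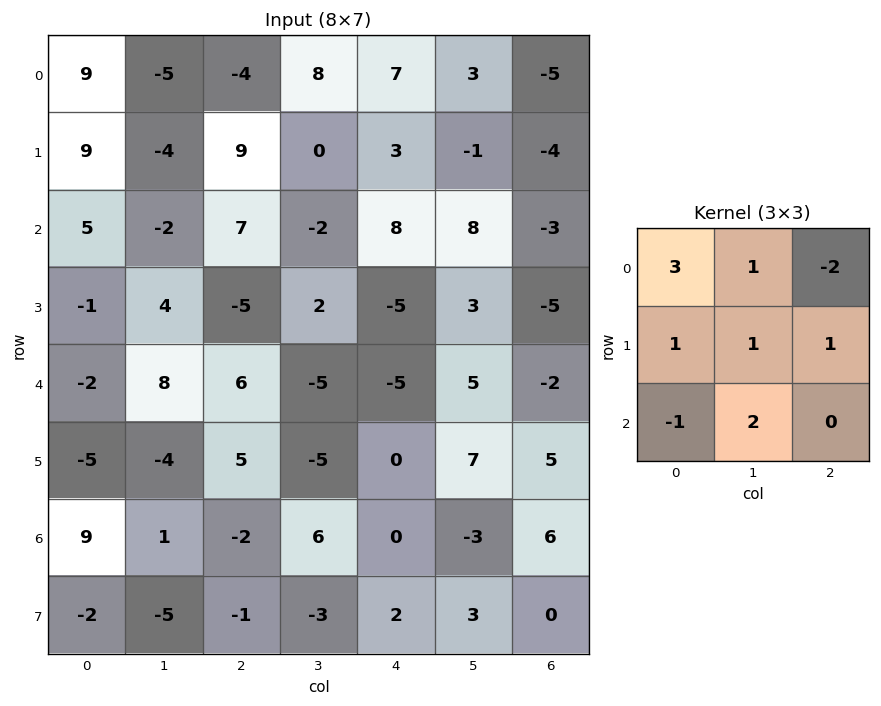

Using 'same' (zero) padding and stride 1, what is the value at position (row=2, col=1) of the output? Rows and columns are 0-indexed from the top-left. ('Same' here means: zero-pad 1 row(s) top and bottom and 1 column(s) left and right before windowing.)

The receptive field on the zero-padded input at this output position is [9 -4 9 / 5 -2 7 / -1 4 -5]. Elementwise product with the kernel and sum: 9·3 + -4·1 + 9·-2 + 5·1 + -2·1 + 7·1 + -1·-1 + 4·2.

24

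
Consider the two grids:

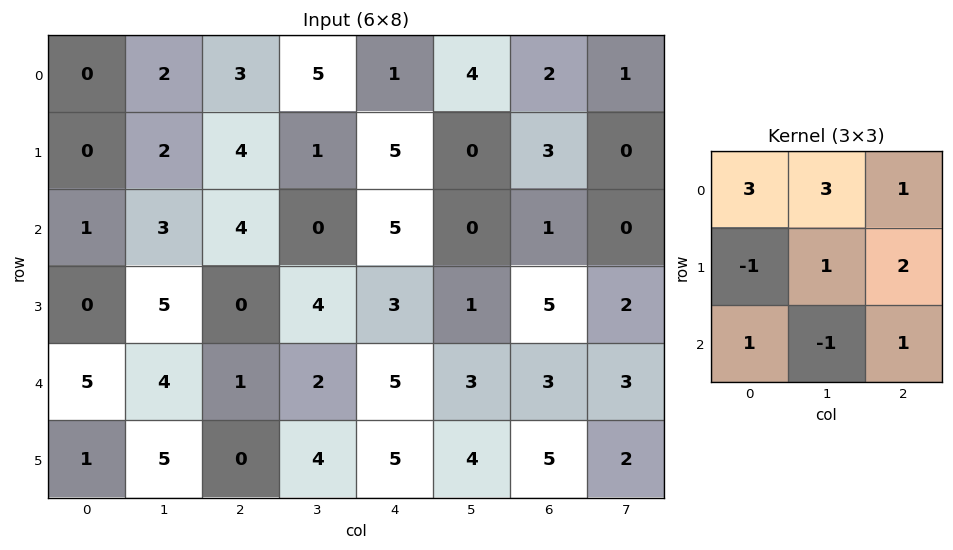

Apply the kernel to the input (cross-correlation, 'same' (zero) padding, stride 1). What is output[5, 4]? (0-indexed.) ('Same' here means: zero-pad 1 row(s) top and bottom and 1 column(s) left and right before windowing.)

The receptive field on the zero-padded input at this output position is [2 5 3 / 4 5 4 / 0 0 0]. Elementwise product with the kernel and sum: 2·3 + 5·3 + 3·1 + 4·-1 + 5·1 + 4·2 + 0·1 + 0·-1 + 0·1.

33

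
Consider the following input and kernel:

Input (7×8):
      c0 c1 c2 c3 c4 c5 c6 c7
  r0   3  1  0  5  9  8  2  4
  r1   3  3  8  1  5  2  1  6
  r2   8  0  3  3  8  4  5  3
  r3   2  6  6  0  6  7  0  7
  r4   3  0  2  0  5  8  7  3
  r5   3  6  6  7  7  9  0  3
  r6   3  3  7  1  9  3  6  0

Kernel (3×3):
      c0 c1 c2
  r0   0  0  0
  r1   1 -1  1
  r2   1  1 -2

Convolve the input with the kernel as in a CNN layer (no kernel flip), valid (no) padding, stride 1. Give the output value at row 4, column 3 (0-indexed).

13

The receptive field on the input at this output position is [0 5 8 / 7 7 9 / 1 9 3]. Elementwise product with the kernel and sum: 7·1 + 7·-1 + 9·1 + 1·1 + 9·1 + 3·-2.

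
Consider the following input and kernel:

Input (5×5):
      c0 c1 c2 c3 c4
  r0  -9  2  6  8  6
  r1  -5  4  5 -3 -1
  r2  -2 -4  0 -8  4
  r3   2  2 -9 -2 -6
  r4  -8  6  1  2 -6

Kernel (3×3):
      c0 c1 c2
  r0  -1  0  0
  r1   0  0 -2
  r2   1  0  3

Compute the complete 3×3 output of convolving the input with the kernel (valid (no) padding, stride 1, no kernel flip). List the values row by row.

Output[0,0]: The receptive field on the input at this output position is [-9 2 6 / -5 4 5 / -2 -4 0]. Elementwise product with the kernel and sum: -9·-1 + 5·-2 + -2·1 + 0·3.
Output[0,1]: The receptive field on the input at this output position is [2 6 8 / 4 5 -3 / -4 0 -8]. Elementwise product with the kernel and sum: 2·-1 + -3·-2 + -4·1 + -8·3.

-3 -24 8
-20 8 -40
15 20 -5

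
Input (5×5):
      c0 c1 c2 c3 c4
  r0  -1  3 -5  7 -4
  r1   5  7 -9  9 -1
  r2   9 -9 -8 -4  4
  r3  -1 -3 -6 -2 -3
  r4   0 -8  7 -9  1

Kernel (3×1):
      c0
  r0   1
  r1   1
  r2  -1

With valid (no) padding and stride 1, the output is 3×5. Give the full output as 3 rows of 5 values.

Output[0,0]: The receptive field on the input at this output position is [-1 / 5 / 9]. Elementwise product with the kernel and sum: -1·1 + 5·1 + 9·-1.
Output[0,1]: The receptive field on the input at this output position is [3 / 7 / -9]. Elementwise product with the kernel and sum: 3·1 + 7·1 + -9·-1.

-5 19 -6 20 -9
15 1 -11 7 6
8 -4 -21 3 0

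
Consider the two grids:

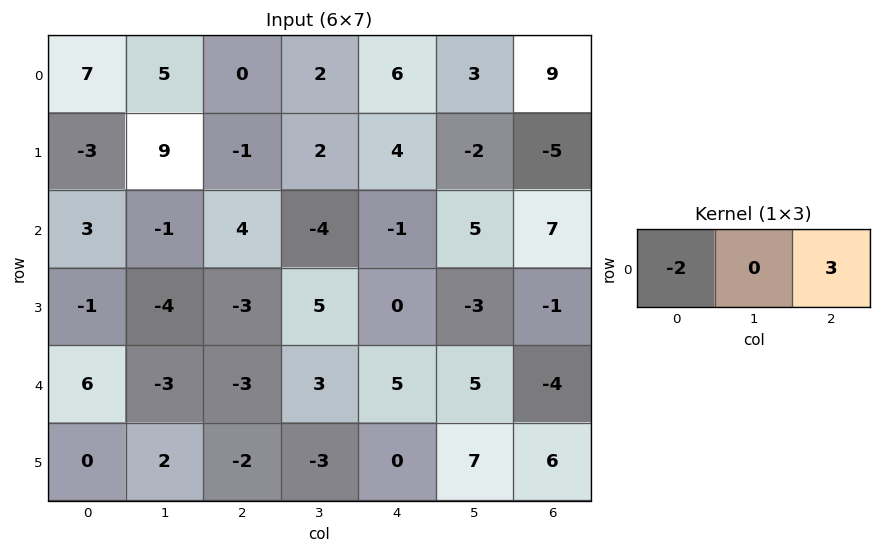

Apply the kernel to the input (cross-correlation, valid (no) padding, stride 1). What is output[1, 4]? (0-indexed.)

-23

The receptive field on the input at this output position is [4 -2 -5]. Elementwise product with the kernel and sum: 4·-2 + -5·3.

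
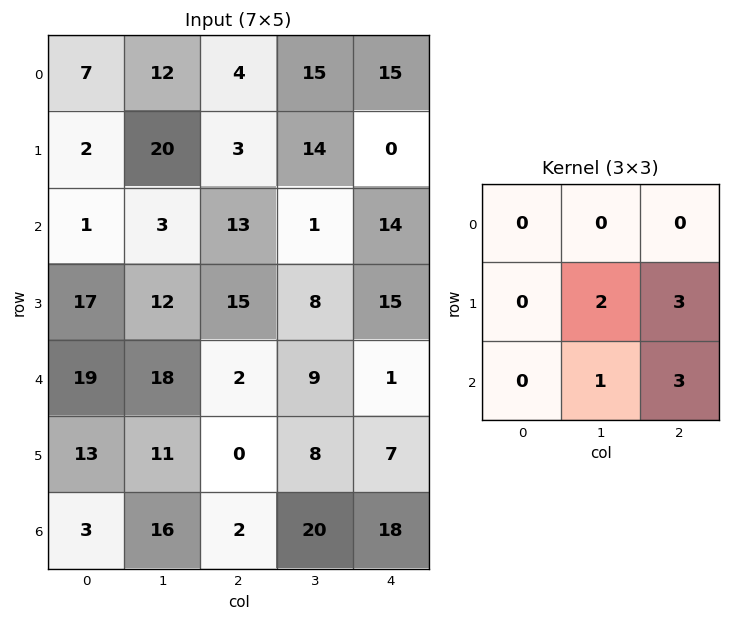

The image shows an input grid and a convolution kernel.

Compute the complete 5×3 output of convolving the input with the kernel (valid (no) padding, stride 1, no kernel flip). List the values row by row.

Output[0,0]: The receptive field on the input at this output position is [7 12 4 / 2 20 3 / 1 3 13]. Elementwise product with the kernel and sum: 20·2 + 3·3 + 3·1 + 13·3.

91 64 71
102 68 97
93 83 73
53 55 50
44 86 111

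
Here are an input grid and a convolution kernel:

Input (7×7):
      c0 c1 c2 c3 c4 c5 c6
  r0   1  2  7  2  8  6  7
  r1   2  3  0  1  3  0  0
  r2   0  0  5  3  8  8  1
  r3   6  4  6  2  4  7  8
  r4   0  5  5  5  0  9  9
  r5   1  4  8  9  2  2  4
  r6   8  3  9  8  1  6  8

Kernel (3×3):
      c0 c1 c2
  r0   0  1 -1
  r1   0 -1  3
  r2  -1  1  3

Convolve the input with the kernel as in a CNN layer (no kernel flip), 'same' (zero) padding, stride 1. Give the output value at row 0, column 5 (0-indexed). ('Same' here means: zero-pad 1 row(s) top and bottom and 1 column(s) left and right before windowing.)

12

The receptive field on the zero-padded input at this output position is [0 0 0 / 8 6 7 / 3 0 0]. Elementwise product with the kernel and sum: 0·1 + 0·-1 + 6·-1 + 7·3 + 3·-1 + 0·1 + 0·3.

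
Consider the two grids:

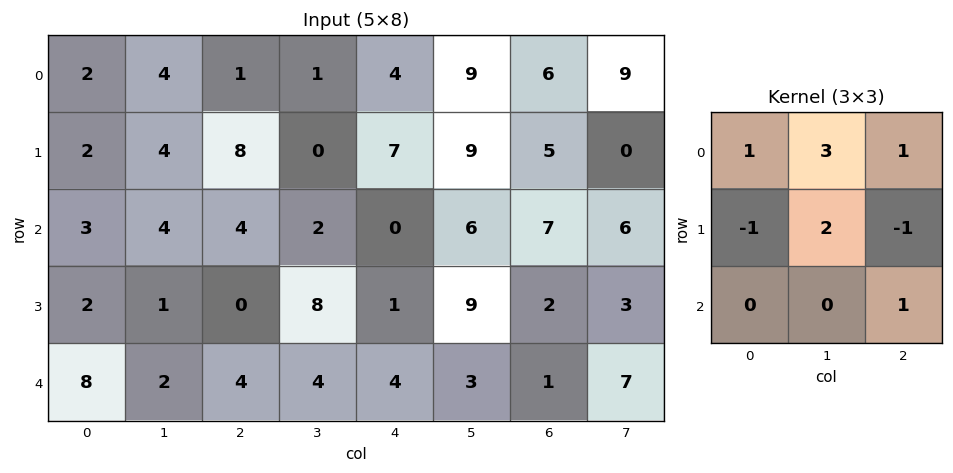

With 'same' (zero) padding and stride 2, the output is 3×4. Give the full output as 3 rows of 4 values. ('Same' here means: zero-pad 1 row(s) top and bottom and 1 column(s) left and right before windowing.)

4 -3 7 -6
13 38 31 29
21 11 21 10

Output[0,0]: The receptive field on the zero-padded input at this output position is [0 0 0 / 0 2 4 / 0 2 4]. Elementwise product with the kernel and sum: 0·1 + 0·3 + 0·1 + 0·-1 + 2·2 + 4·-1 + 4·1.
Output[0,1]: The receptive field on the zero-padded input at this output position is [0 0 0 / 4 1 1 / 4 8 0]. Elementwise product with the kernel and sum: 0·1 + 0·3 + 0·1 + 4·-1 + 1·2 + 1·-1 + 0·1.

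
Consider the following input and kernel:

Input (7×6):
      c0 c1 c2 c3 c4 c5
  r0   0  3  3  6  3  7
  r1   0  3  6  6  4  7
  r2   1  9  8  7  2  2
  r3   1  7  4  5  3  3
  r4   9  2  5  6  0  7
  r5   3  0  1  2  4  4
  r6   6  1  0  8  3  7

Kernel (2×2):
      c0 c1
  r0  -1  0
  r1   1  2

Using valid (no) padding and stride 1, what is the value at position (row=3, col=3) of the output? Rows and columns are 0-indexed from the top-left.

The receptive field on the input at this output position is [5 3 / 6 0]. Elementwise product with the kernel and sum: 5·-1 + 6·1 + 0·2.

1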